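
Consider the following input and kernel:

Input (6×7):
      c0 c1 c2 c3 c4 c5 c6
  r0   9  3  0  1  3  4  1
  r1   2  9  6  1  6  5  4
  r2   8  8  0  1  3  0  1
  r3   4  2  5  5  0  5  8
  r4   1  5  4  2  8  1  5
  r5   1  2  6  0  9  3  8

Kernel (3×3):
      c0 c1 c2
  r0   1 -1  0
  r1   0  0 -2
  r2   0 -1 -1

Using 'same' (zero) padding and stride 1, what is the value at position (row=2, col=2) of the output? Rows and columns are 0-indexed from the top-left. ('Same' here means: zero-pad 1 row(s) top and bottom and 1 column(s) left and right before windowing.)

-9

The receptive field on the zero-padded input at this output position is [9 6 1 / 8 0 1 / 2 5 5]. Elementwise product with the kernel and sum: 9·1 + 6·-1 + 1·-2 + 5·-1 + 5·-1.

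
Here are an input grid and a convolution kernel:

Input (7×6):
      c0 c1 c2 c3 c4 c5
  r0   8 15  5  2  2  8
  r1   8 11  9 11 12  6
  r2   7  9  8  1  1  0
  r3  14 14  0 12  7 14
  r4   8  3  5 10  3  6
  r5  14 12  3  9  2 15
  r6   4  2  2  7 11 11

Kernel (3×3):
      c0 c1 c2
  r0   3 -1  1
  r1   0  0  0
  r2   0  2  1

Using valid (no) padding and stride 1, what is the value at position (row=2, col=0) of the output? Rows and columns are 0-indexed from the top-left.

31

The receptive field on the input at this output position is [7 9 8 / 14 14 0 / 8 3 5]. Elementwise product with the kernel and sum: 7·3 + 9·-1 + 8·1 + 3·2 + 5·1.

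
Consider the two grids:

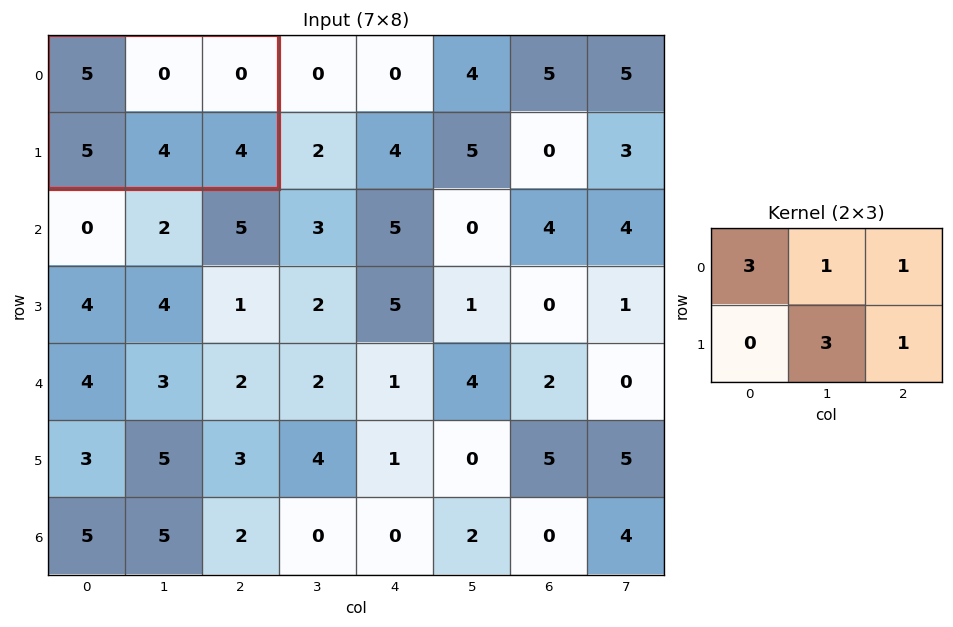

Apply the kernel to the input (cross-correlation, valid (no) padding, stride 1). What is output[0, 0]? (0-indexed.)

31

The receptive field on the input at this output position is [5 0 0 / 5 4 4]. Elementwise product with the kernel and sum: 5·3 + 0·1 + 0·1 + 4·3 + 4·1.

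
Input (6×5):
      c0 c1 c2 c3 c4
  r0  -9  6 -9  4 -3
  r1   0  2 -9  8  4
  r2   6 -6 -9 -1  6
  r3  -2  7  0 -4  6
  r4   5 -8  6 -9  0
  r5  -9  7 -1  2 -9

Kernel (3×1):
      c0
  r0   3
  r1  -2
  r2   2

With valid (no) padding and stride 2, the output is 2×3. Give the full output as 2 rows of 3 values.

-15 -27 -5
32 -15 6

Output[0,0]: The receptive field on the input at this output position is [-9 / 0 / 6]. Elementwise product with the kernel and sum: -9·3 + 0·-2 + 6·2.
Output[0,1]: The receptive field on the input at this output position is [-9 / -9 / -9]. Elementwise product with the kernel and sum: -9·3 + -9·-2 + -9·2.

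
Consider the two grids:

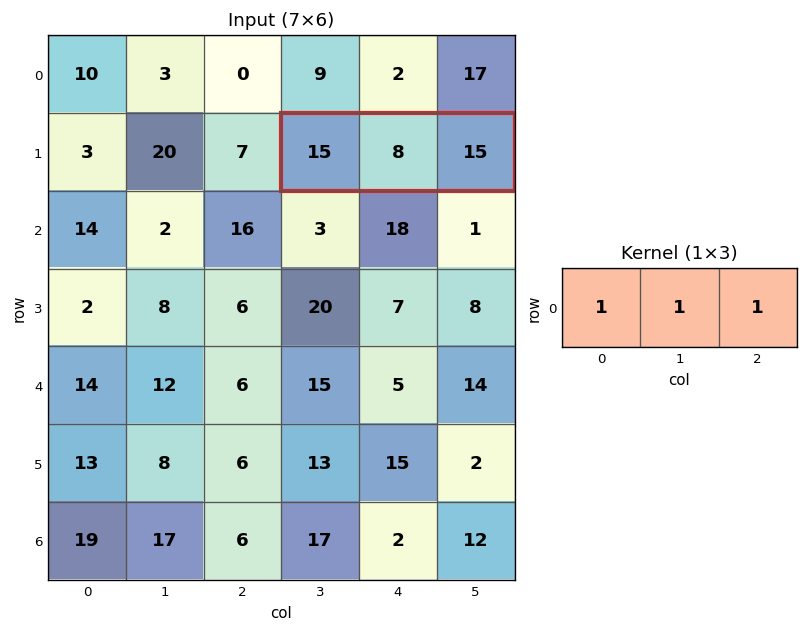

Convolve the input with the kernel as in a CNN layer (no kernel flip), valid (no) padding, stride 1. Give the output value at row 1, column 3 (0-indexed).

The receptive field on the input at this output position is [15 8 15]. Elementwise product with the kernel and sum: 15·1 + 8·1 + 15·1.

38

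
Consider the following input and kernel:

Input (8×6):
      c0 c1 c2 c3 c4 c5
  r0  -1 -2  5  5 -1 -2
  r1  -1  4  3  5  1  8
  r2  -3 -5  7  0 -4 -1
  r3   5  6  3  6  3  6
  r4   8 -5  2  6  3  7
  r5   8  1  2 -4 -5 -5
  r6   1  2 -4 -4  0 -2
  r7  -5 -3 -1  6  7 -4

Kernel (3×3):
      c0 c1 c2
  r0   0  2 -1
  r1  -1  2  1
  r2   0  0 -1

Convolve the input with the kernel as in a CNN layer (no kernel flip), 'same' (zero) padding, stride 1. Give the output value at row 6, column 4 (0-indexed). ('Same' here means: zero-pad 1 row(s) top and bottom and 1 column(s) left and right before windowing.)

1

The receptive field on the zero-padded input at this output position is [-4 -5 -5 / -4 0 -2 / 6 7 -4]. Elementwise product with the kernel and sum: -5·2 + -5·-1 + -4·-1 + 0·2 + -2·1 + -4·-1.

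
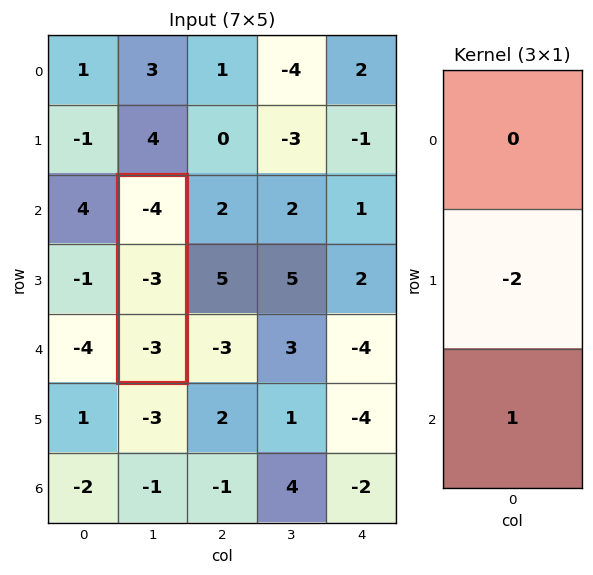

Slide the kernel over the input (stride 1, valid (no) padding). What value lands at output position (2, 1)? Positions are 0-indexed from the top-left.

The receptive field on the input at this output position is [-4 / -3 / -3]. Elementwise product with the kernel and sum: -3·-2 + -3·1.

3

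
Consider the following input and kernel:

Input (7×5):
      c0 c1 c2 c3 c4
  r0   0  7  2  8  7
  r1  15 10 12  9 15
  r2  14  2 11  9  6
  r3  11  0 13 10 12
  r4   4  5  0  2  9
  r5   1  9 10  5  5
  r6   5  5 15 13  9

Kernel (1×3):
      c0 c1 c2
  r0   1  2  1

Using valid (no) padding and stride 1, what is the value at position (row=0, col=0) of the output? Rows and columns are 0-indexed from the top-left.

The receptive field on the input at this output position is [0 7 2]. Elementwise product with the kernel and sum: 0·1 + 7·2 + 2·1.

16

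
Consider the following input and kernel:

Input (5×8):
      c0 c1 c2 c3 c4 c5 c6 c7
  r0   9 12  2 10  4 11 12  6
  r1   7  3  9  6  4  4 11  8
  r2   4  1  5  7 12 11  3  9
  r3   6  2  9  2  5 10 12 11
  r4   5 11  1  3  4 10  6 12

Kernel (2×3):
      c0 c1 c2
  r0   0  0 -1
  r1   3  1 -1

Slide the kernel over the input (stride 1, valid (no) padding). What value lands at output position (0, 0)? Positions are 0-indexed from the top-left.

The receptive field on the input at this output position is [9 12 2 / 7 3 9]. Elementwise product with the kernel and sum: 2·-1 + 7·3 + 3·1 + 9·-1.

13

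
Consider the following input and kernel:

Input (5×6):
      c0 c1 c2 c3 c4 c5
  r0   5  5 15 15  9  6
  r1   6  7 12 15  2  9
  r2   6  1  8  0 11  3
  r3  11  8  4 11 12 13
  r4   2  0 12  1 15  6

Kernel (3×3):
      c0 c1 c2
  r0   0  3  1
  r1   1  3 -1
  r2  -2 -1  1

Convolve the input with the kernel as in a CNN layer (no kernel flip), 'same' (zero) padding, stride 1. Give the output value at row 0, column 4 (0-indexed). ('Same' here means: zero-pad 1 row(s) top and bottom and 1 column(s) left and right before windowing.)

The receptive field on the zero-padded input at this output position is [0 0 0 / 15 9 6 / 15 2 9]. Elementwise product with the kernel and sum: 0·3 + 0·1 + 15·1 + 9·3 + 6·-1 + 15·-2 + 2·-1 + 9·1.

13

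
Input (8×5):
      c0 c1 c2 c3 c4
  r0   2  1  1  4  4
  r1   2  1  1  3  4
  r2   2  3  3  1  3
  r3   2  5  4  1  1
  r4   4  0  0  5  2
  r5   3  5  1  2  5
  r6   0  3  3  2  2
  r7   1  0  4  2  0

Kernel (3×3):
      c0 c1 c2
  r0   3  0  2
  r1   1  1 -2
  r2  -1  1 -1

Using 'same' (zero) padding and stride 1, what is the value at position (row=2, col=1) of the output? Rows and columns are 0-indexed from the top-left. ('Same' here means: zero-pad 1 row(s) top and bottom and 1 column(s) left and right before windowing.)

6

The receptive field on the zero-padded input at this output position is [2 1 1 / 2 3 3 / 2 5 4]. Elementwise product with the kernel and sum: 2·3 + 1·2 + 2·1 + 3·1 + 3·-2 + 2·-1 + 5·1 + 4·-1.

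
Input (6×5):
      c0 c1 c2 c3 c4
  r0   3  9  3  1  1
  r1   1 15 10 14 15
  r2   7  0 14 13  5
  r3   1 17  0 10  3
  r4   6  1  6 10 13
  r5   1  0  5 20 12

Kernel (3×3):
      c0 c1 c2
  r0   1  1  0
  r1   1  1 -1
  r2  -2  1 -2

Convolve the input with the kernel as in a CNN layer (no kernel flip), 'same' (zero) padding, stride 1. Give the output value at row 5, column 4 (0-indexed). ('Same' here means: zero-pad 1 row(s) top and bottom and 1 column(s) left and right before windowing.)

55

The receptive field on the zero-padded input at this output position is [10 13 0 / 20 12 0 / 0 0 0]. Elementwise product with the kernel and sum: 10·1 + 13·1 + 20·1 + 12·1 + 0·-1 + 0·-2 + 0·1 + 0·-2.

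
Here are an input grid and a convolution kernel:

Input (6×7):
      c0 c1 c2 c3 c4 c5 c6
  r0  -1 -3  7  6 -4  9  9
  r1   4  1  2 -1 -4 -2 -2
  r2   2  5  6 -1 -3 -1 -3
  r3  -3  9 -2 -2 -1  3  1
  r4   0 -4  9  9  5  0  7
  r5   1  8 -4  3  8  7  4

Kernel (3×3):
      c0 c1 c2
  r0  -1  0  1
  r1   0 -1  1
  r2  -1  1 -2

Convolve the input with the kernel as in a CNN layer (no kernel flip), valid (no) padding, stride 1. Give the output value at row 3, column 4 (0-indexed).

0

The receptive field on the input at this output position is [-1 3 1 / 5 0 7 / 8 7 4]. Elementwise product with the kernel and sum: -1·-1 + 1·1 + 0·-1 + 7·1 + 8·-1 + 7·1 + 4·-2.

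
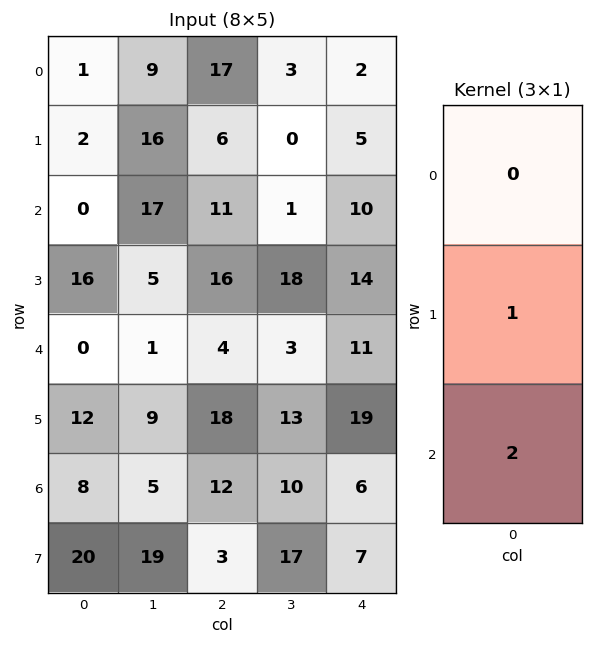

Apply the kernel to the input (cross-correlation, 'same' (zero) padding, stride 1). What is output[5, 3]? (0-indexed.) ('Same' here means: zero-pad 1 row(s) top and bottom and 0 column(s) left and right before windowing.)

The receptive field on the zero-padded input at this output position is [3 / 13 / 10]. Elementwise product with the kernel and sum: 13·1 + 10·2.

33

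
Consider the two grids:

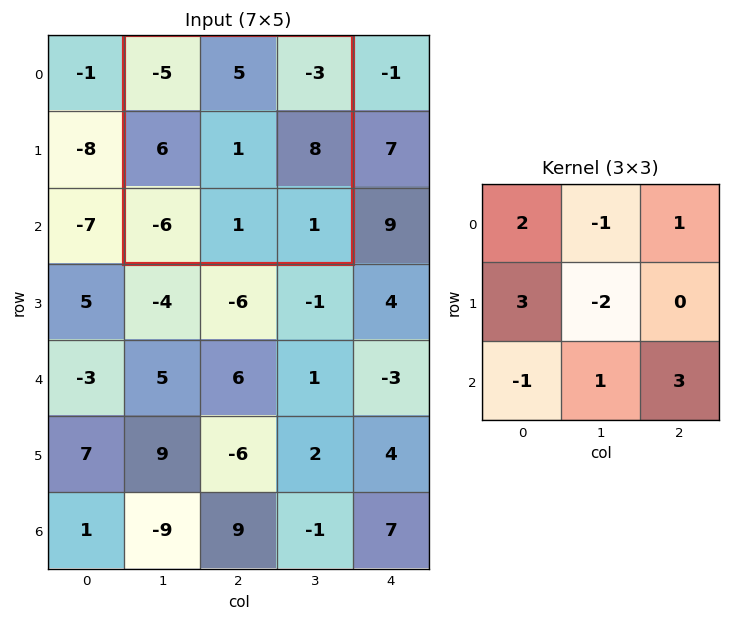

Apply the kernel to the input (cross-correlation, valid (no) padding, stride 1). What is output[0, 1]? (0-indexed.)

8

The receptive field on the input at this output position is [-5 5 -3 / 6 1 8 / -6 1 1]. Elementwise product with the kernel and sum: -5·2 + 5·-1 + -3·1 + 6·3 + 1·-2 + -6·-1 + 1·1 + 1·3.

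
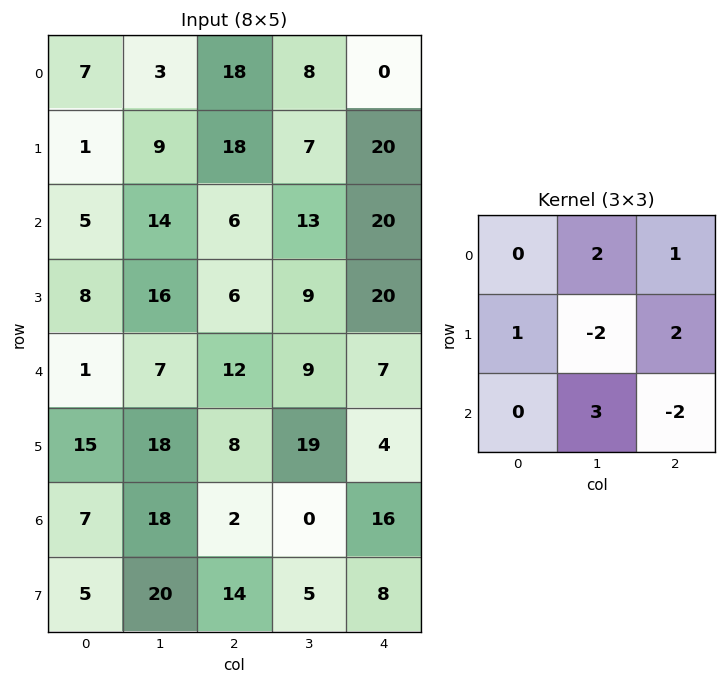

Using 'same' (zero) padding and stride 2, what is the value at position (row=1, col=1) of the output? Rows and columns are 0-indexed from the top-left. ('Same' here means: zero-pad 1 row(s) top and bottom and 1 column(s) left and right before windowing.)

71

The receptive field on the zero-padded input at this output position is [9 18 7 / 14 6 13 / 16 6 9]. Elementwise product with the kernel and sum: 18·2 + 7·1 + 14·1 + 6·-2 + 13·2 + 6·3 + 9·-2.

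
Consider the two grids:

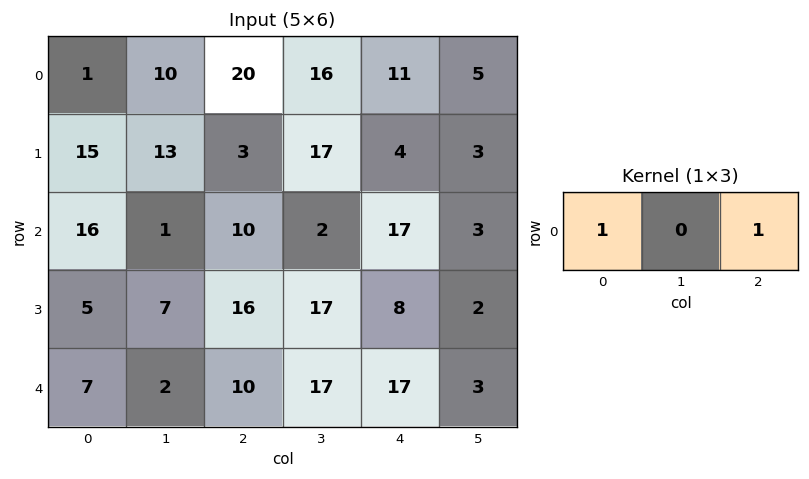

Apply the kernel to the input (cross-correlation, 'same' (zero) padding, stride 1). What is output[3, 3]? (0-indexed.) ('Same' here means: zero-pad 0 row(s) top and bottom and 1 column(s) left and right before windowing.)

The receptive field on the zero-padded input at this output position is [16 17 8]. Elementwise product with the kernel and sum: 16·1 + 8·1.

24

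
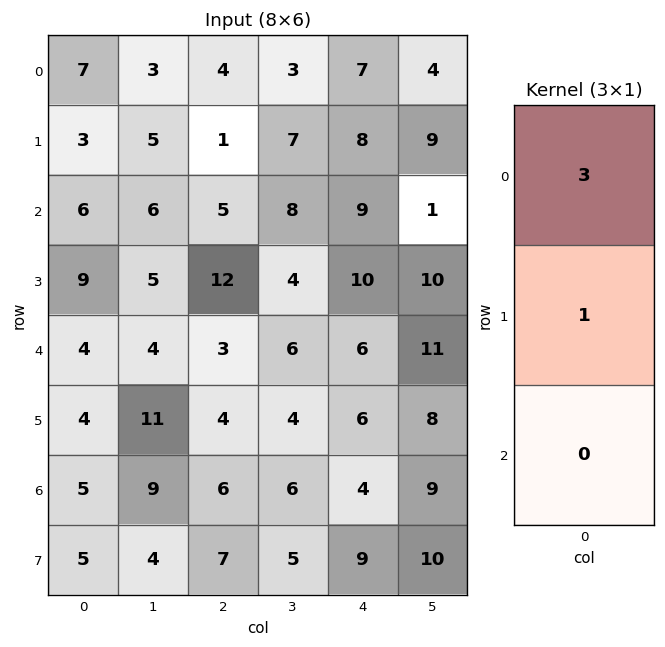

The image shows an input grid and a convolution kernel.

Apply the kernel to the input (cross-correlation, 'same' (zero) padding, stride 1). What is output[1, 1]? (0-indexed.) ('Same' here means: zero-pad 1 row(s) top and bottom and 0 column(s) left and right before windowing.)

The receptive field on the zero-padded input at this output position is [3 / 5 / 6]. Elementwise product with the kernel and sum: 3·3 + 5·1.

14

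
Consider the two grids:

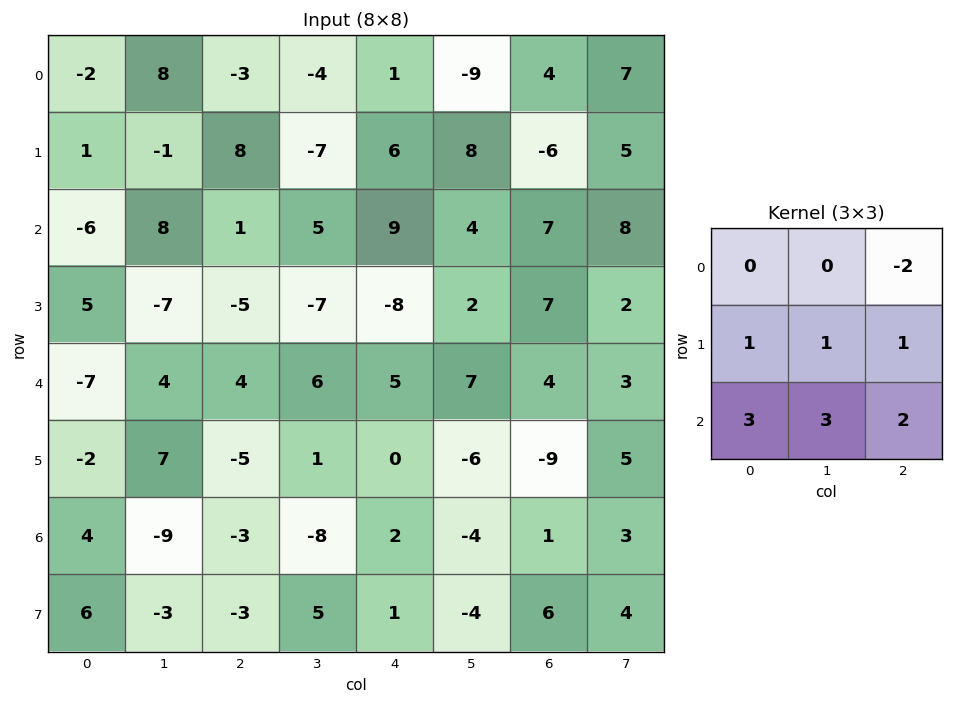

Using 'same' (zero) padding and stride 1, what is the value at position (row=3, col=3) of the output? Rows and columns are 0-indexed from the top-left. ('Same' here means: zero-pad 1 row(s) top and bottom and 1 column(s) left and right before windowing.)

2

The receptive field on the zero-padded input at this output position is [1 5 9 / -5 -7 -8 / 4 6 5]. Elementwise product with the kernel and sum: 9·-2 + -5·1 + -7·1 + -8·1 + 4·3 + 6·3 + 5·2.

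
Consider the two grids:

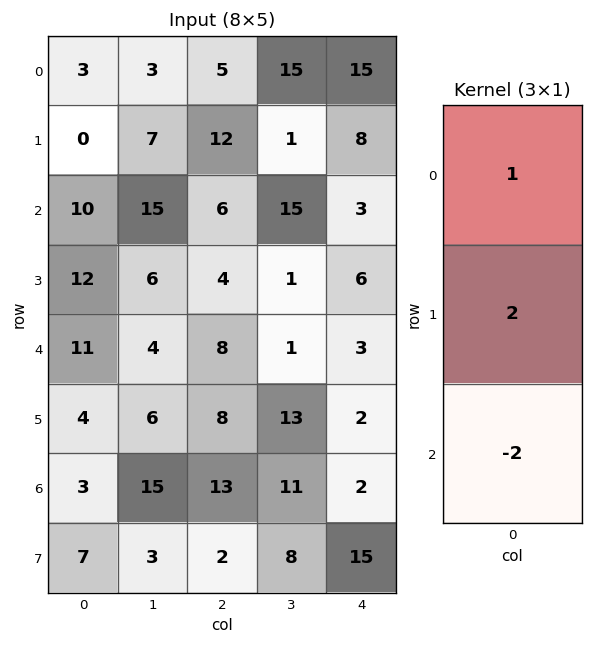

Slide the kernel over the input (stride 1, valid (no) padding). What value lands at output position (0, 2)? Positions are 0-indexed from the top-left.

The receptive field on the input at this output position is [5 / 12 / 6]. Elementwise product with the kernel and sum: 5·1 + 12·2 + 6·-2.

17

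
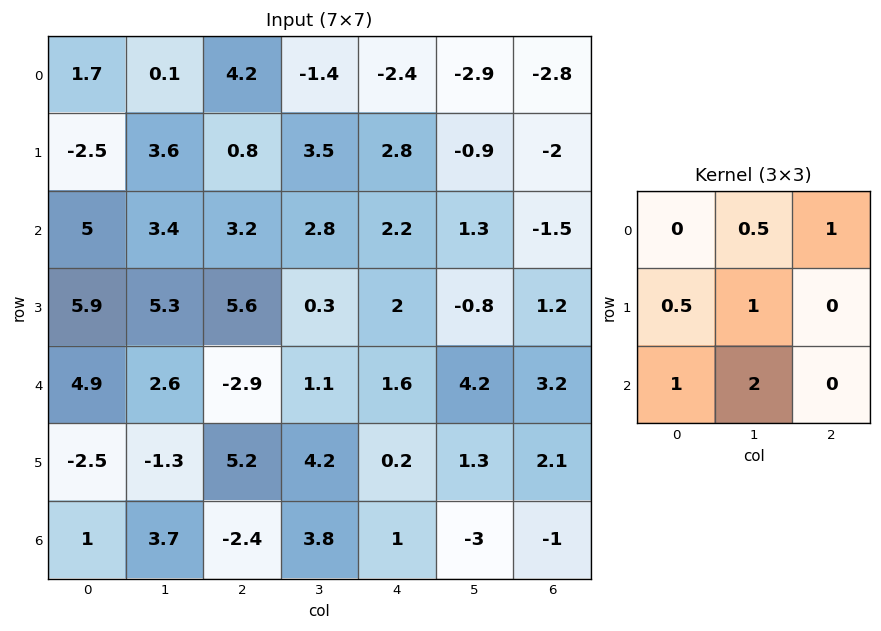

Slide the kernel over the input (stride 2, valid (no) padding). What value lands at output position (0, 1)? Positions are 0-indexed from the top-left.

9.6

The receptive field on the input at this output position is [4.2 -1.4 -2.4 / 0.8 3.5 2.8 / 3.2 2.8 2.2]. Elementwise product with the kernel and sum: -1.4·0.5 + -2.4·1 + 0.8·0.5 + 3.5·1 + 3.2·1 + 2.8·2.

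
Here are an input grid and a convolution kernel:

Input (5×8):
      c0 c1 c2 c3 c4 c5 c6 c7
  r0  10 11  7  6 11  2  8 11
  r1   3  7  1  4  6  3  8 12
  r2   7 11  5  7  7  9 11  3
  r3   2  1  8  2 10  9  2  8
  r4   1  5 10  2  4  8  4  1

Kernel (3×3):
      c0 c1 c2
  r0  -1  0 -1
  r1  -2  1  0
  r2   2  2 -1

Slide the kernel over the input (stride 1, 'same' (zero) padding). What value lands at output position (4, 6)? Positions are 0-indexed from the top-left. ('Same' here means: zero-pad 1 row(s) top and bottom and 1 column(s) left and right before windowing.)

-29

The receptive field on the zero-padded input at this output position is [9 2 8 / 8 4 1 / 0 0 0]. Elementwise product with the kernel and sum: 9·-1 + 8·-1 + 8·-2 + 4·1 + 0·2 + 0·2 + 0·-1.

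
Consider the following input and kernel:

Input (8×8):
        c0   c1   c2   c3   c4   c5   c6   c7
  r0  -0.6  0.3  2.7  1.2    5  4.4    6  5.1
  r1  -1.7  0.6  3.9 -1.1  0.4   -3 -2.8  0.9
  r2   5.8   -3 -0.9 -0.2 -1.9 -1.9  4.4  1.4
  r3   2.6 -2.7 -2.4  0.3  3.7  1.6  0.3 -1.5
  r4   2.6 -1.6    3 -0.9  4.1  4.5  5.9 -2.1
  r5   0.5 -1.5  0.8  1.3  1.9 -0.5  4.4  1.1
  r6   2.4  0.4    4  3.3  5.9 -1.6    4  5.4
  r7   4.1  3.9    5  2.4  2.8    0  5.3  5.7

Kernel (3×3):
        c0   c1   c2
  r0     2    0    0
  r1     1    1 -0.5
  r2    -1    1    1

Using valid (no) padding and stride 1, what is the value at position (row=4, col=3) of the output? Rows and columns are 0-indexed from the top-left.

The receptive field on the input at this output position is [-0.9 4.1 4.5 / 1.3 1.9 -0.5 / 3.3 5.9 -1.6]. Elementwise product with the kernel and sum: -0.9·2 + 1.3·1 + 1.9·1 + -0.5·-0.5 + 3.3·-1 + 5.9·1 + -1.6·1.

2.65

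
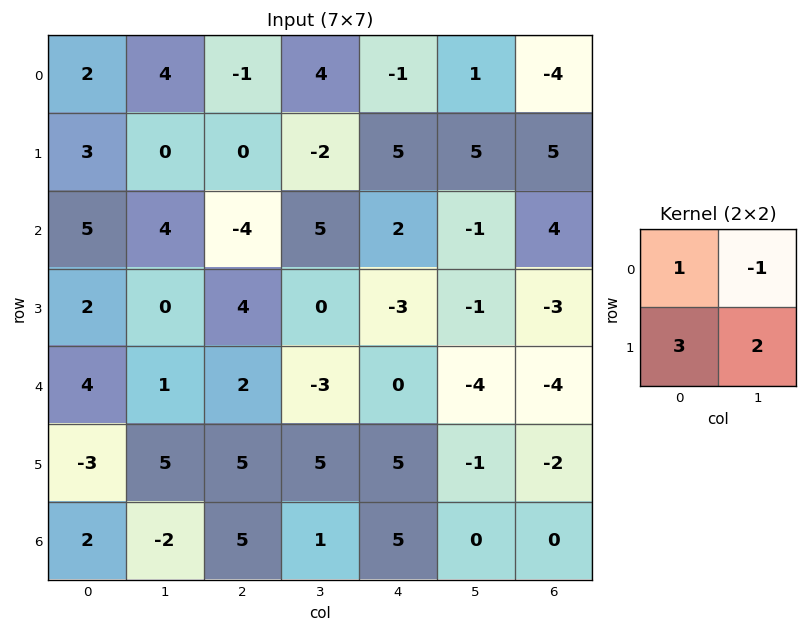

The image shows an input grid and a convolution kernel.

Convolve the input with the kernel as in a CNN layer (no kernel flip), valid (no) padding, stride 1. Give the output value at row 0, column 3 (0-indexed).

9

The receptive field on the input at this output position is [4 -1 / -2 5]. Elementwise product with the kernel and sum: 4·1 + -1·-1 + -2·3 + 5·2.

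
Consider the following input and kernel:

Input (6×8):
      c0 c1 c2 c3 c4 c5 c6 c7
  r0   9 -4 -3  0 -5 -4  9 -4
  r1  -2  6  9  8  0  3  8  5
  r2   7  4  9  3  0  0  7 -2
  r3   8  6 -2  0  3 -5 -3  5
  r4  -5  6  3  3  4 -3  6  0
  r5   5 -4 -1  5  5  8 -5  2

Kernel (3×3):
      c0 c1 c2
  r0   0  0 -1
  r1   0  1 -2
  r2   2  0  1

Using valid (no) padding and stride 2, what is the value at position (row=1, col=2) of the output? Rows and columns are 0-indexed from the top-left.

8

The receptive field on the input at this output position is [0 0 7 / 3 -5 -3 / 4 -3 6]. Elementwise product with the kernel and sum: 7·-1 + -5·1 + -3·-2 + 4·2 + 6·1.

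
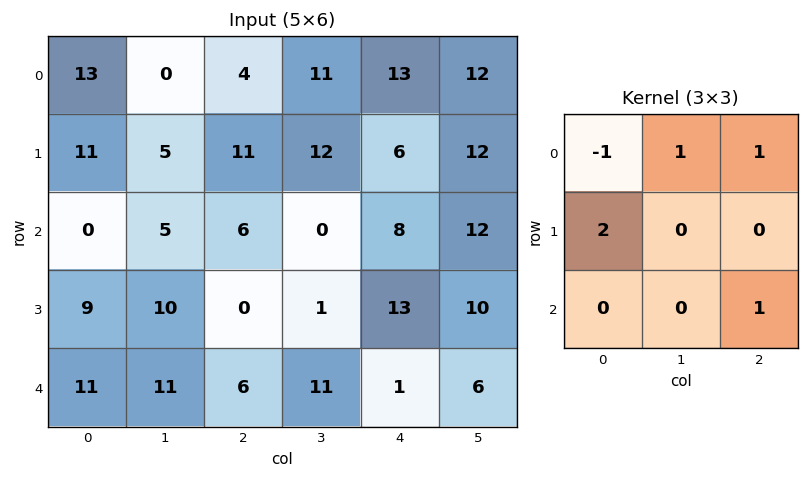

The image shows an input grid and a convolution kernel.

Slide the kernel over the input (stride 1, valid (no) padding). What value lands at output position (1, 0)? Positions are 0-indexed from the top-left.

The receptive field on the input at this output position is [11 5 11 / 0 5 6 / 9 10 0]. Elementwise product with the kernel and sum: 11·-1 + 5·1 + 11·1 + 0·2 + 0·1.

5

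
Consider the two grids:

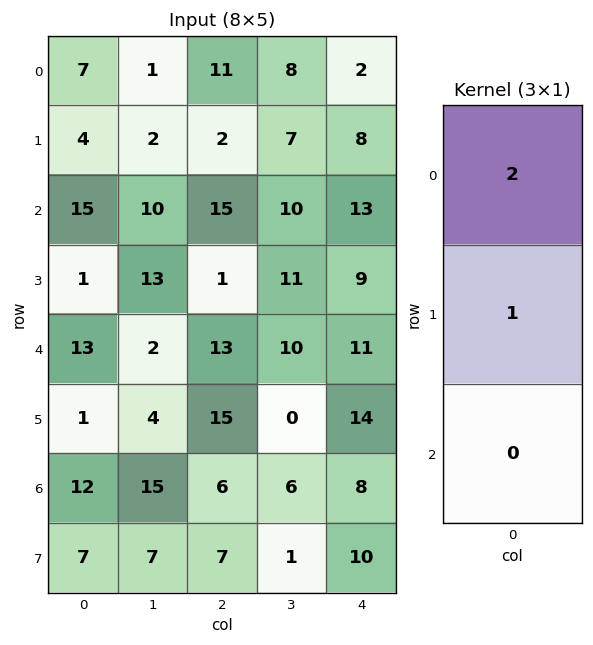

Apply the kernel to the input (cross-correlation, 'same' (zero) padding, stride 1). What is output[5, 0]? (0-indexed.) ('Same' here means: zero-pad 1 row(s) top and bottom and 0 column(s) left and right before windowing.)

The receptive field on the zero-padded input at this output position is [13 / 1 / 12]. Elementwise product with the kernel and sum: 13·2 + 1·1.

27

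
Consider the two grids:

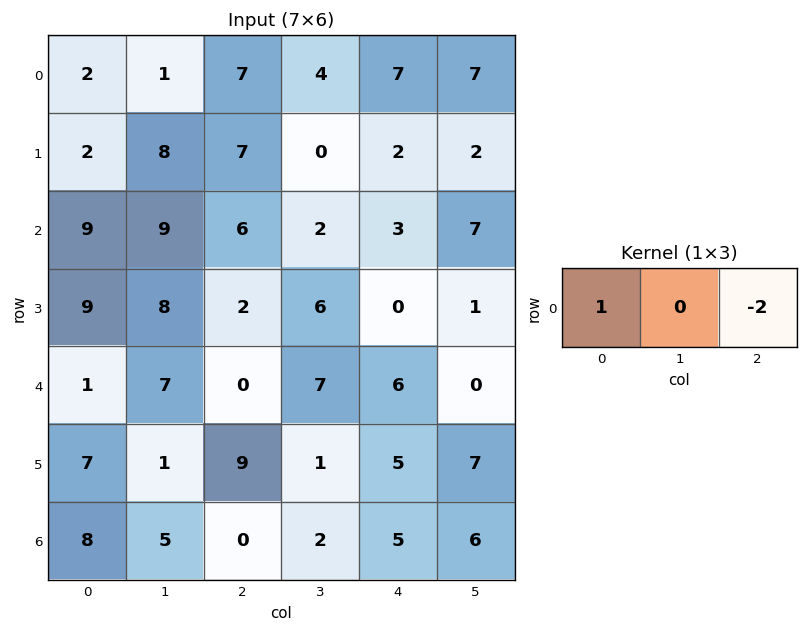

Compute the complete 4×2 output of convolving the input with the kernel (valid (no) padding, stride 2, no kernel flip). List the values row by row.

-12 -7
-3 0
1 -12
8 -10

Output[0,0]: The receptive field on the input at this output position is [2 1 7]. Elementwise product with the kernel and sum: 2·1 + 7·-2.
Output[0,1]: The receptive field on the input at this output position is [7 4 7]. Elementwise product with the kernel and sum: 7·1 + 7·-2.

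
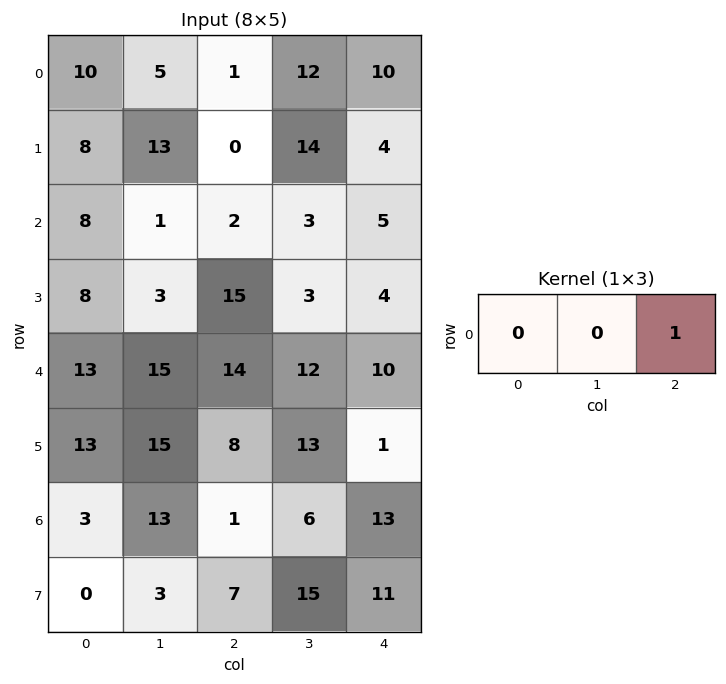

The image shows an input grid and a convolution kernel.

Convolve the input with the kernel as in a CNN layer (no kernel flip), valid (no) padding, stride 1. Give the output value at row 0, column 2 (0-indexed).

10

The receptive field on the input at this output position is [1 12 10]. Elementwise product with the kernel and sum: 10·1.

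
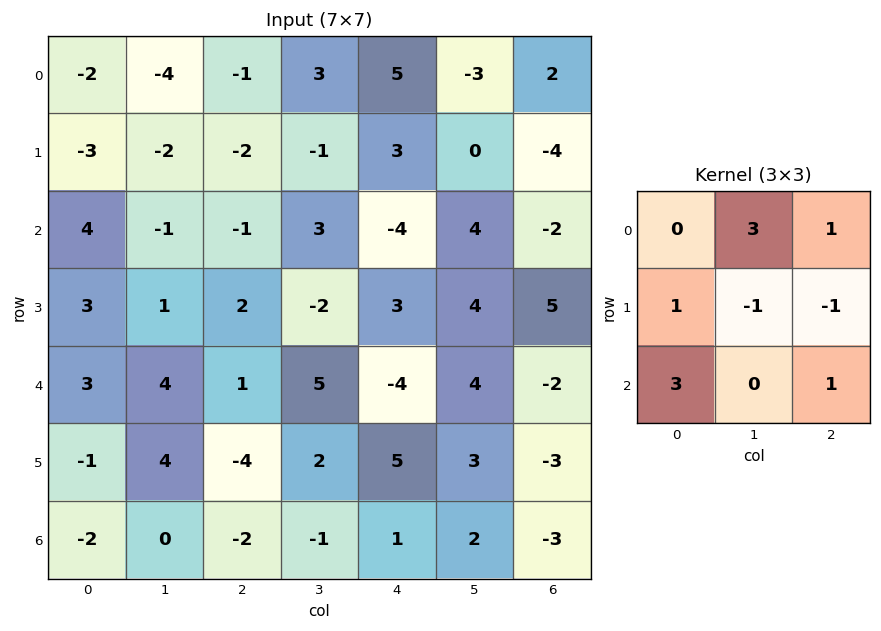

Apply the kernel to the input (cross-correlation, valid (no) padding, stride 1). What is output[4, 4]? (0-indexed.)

The receptive field on the input at this output position is [-4 4 -2 / 5 3 -3 / 1 2 -3]. Elementwise product with the kernel and sum: 4·3 + -2·1 + 5·1 + 3·-1 + -3·-1 + 1·3 + -3·1.

15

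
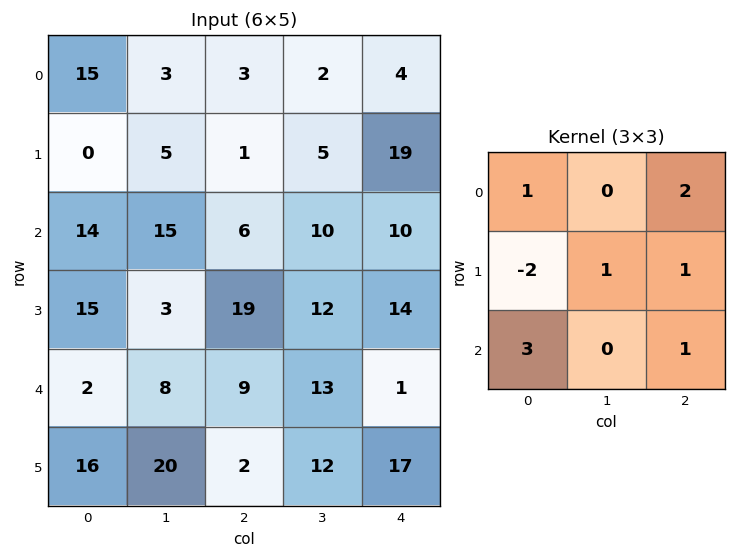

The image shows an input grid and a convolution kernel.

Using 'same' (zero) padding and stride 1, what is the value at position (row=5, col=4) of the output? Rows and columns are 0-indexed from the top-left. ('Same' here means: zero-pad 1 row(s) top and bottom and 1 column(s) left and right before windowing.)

The receptive field on the zero-padded input at this output position is [13 1 0 / 12 17 0 / 0 0 0]. Elementwise product with the kernel and sum: 13·1 + 0·2 + 12·-2 + 17·1 + 0·1 + 0·3 + 0·1.

6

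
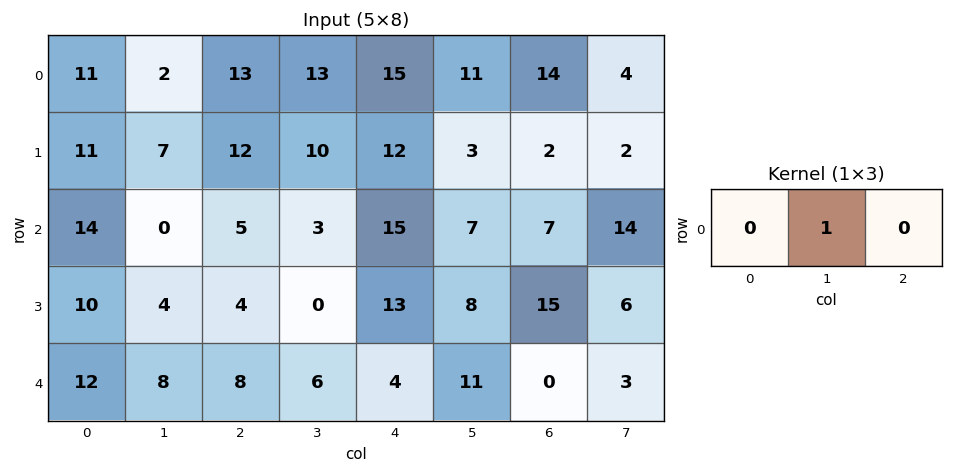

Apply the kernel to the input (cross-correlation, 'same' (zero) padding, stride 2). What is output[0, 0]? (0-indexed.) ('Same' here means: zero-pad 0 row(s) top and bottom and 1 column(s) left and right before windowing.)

The receptive field on the zero-padded input at this output position is [0 11 2]. Elementwise product with the kernel and sum: 11·1.

11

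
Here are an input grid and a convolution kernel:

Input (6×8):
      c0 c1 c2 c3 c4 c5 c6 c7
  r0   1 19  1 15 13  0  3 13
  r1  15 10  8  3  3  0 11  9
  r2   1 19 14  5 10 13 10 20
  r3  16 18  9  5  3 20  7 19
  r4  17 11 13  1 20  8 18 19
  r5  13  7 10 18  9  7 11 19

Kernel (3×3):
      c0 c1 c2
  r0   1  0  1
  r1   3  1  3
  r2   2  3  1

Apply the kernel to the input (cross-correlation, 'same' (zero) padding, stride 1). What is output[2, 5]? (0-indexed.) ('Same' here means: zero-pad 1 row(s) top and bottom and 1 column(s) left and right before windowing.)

160

The receptive field on the zero-padded input at this output position is [3 0 11 / 10 13 10 / 3 20 7]. Elementwise product with the kernel and sum: 3·1 + 11·1 + 10·3 + 13·1 + 10·3 + 3·2 + 20·3 + 7·1.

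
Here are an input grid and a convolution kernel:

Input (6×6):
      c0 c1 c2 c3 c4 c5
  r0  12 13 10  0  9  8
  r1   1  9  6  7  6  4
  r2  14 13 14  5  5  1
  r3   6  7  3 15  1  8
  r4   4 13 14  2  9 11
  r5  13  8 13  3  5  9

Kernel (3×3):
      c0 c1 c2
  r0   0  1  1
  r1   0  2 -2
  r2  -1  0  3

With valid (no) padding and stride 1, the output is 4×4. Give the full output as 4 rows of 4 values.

Output[0,0]: The receptive field on the input at this output position is [12 13 10 / 1 9 6 / 14 13 14]. Elementwise product with the kernel and sum: 13·1 + 10·1 + 9·2 + 6·-2 + 14·-1 + 14·3.

57 10 12 19
16 69 13 27
73 -12 51 23
34 43 4 29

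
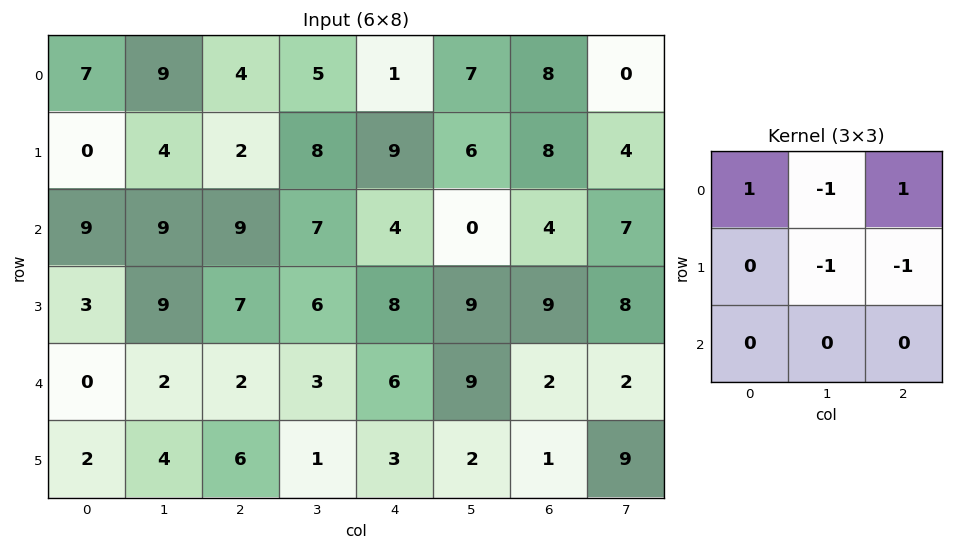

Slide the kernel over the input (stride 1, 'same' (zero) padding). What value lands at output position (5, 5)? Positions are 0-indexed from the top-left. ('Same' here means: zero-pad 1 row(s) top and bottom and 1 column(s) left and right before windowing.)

-4

The receptive field on the zero-padded input at this output position is [6 9 2 / 3 2 1 / 0 0 0]. Elementwise product with the kernel and sum: 6·1 + 9·-1 + 2·1 + 2·-1 + 1·-1.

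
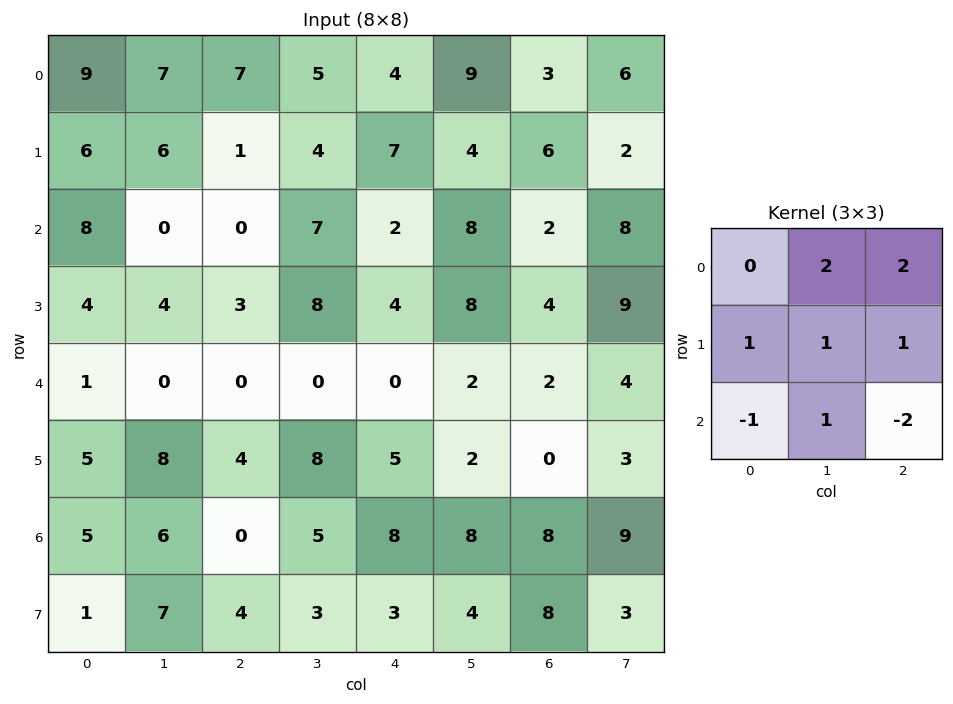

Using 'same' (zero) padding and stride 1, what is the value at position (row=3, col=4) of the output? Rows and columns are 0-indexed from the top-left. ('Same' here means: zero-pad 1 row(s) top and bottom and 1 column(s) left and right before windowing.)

36

The receptive field on the zero-padded input at this output position is [7 2 8 / 8 4 8 / 0 0 2]. Elementwise product with the kernel and sum: 2·2 + 8·2 + 8·1 + 4·1 + 8·1 + 0·-1 + 0·1 + 2·-2.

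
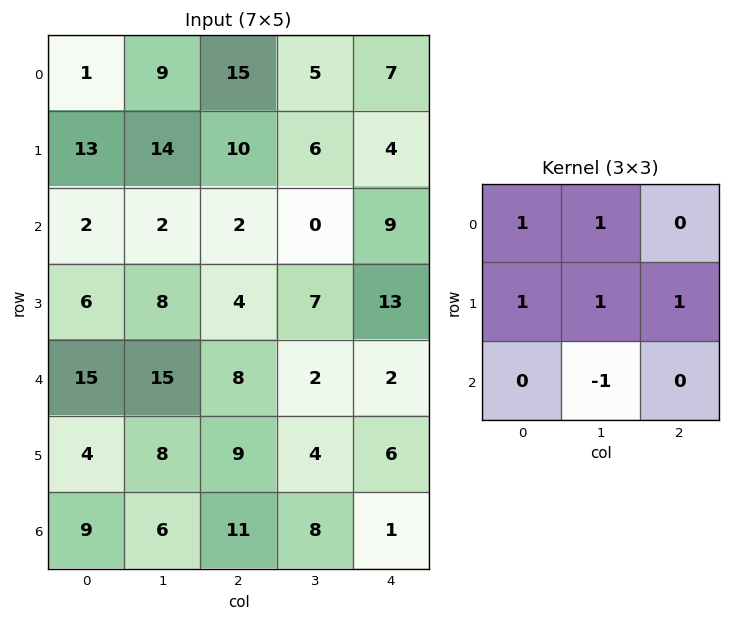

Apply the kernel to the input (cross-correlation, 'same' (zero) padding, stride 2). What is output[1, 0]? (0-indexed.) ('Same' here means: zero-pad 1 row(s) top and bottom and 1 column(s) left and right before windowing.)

The receptive field on the zero-padded input at this output position is [0 13 14 / 0 2 2 / 0 6 8]. Elementwise product with the kernel and sum: 0·1 + 13·1 + 0·1 + 2·1 + 2·1 + 6·-1.

11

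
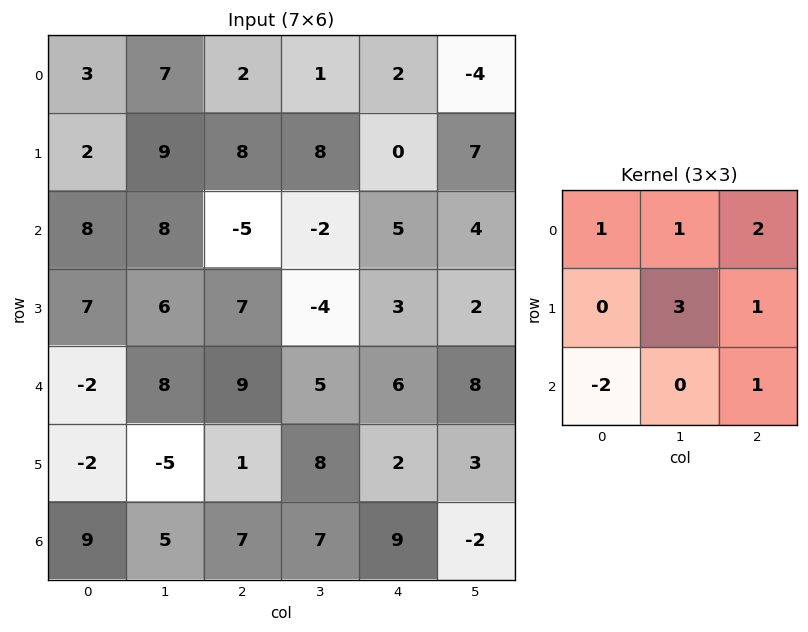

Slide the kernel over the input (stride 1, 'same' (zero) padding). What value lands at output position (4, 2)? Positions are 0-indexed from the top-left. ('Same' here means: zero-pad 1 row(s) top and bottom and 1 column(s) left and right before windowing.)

The receptive field on the zero-padded input at this output position is [6 7 -4 / 8 9 5 / -5 1 8]. Elementwise product with the kernel and sum: 6·1 + 7·1 + -4·2 + 9·3 + 5·1 + -5·-2 + 8·1.

55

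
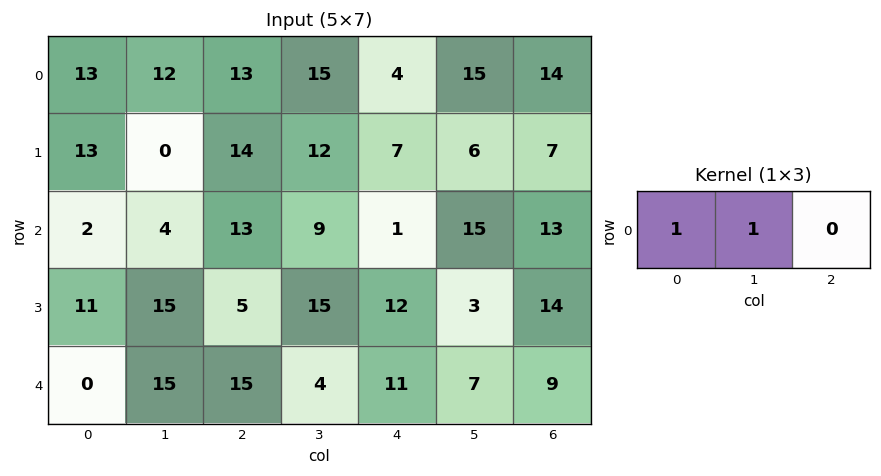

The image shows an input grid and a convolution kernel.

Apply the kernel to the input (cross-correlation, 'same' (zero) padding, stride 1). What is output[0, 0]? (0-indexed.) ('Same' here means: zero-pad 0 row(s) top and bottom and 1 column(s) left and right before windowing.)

The receptive field on the zero-padded input at this output position is [0 13 12]. Elementwise product with the kernel and sum: 0·1 + 13·1.

13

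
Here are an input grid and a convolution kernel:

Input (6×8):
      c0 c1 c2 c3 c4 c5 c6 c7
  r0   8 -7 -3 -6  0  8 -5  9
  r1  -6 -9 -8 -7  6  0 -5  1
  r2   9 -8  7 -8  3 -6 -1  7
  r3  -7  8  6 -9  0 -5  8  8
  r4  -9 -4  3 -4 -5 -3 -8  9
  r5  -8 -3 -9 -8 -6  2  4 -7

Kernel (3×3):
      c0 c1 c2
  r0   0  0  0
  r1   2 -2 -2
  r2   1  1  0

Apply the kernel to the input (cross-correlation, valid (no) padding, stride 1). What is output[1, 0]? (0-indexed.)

The receptive field on the input at this output position is [-6 -9 -8 / 9 -8 7 / -7 8 6]. Elementwise product with the kernel and sum: 9·2 + -8·-2 + 7·-2 + -7·1 + 8·1.

21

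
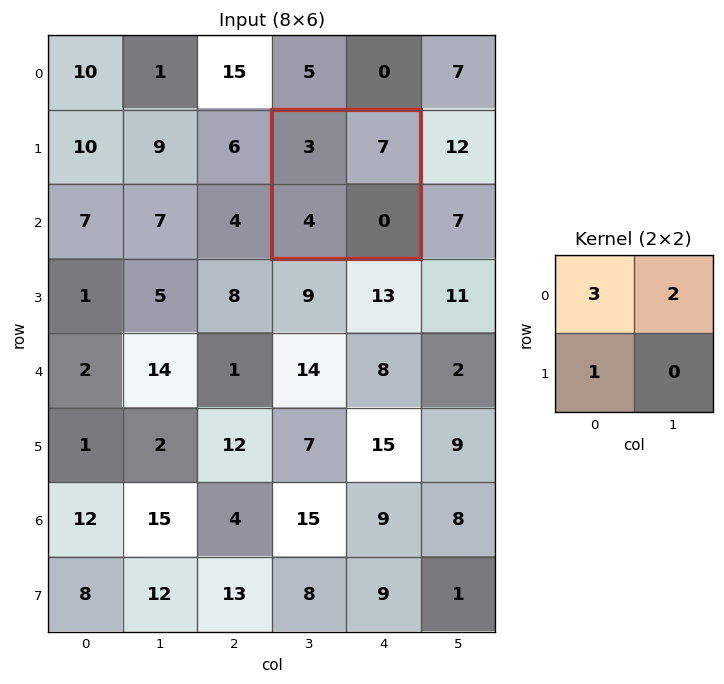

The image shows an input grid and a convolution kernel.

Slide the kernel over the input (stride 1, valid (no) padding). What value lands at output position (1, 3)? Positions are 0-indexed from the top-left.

The receptive field on the input at this output position is [3 7 / 4 0]. Elementwise product with the kernel and sum: 3·3 + 7·2 + 4·1.

27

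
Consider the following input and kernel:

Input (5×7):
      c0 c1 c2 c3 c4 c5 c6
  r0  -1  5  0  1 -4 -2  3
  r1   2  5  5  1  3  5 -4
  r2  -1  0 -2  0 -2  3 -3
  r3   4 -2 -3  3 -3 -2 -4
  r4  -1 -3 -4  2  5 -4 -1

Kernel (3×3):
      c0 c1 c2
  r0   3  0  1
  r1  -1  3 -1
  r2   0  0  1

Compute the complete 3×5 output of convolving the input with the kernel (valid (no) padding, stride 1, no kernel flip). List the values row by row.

Output[0,0]: The receptive field on the input at this output position is [-1 5 0 / 2 5 5 / -1 0 -2]. Elementwise product with the kernel and sum: -1·3 + 0·1 + 2·-1 + 5·3 + 5·-1 + -2·1.

3 25 -11 7 4
11 13 19 -3 15
-16 -8 12 -11 -9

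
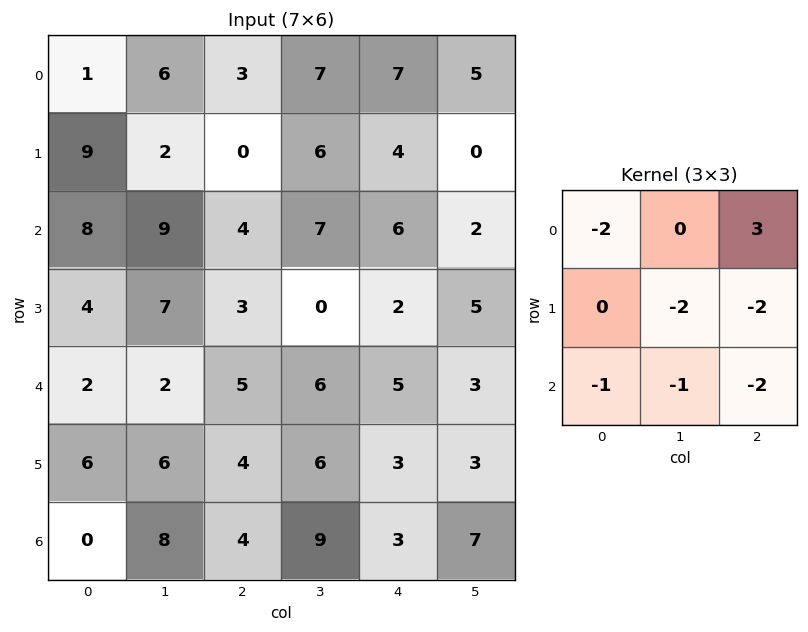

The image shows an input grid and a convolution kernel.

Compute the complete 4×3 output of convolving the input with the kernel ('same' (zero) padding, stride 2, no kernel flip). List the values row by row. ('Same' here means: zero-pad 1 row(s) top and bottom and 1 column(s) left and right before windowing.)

-27 -34 -34
-46 -18 -40
-5 -58 -16
2 -20 -23

Output[0,0]: The receptive field on the zero-padded input at this output position is [0 0 0 / 0 1 6 / 0 9 2]. Elementwise product with the kernel and sum: 0·-2 + 0·3 + 1·-2 + 6·-2 + 0·-1 + 9·-1 + 2·-2.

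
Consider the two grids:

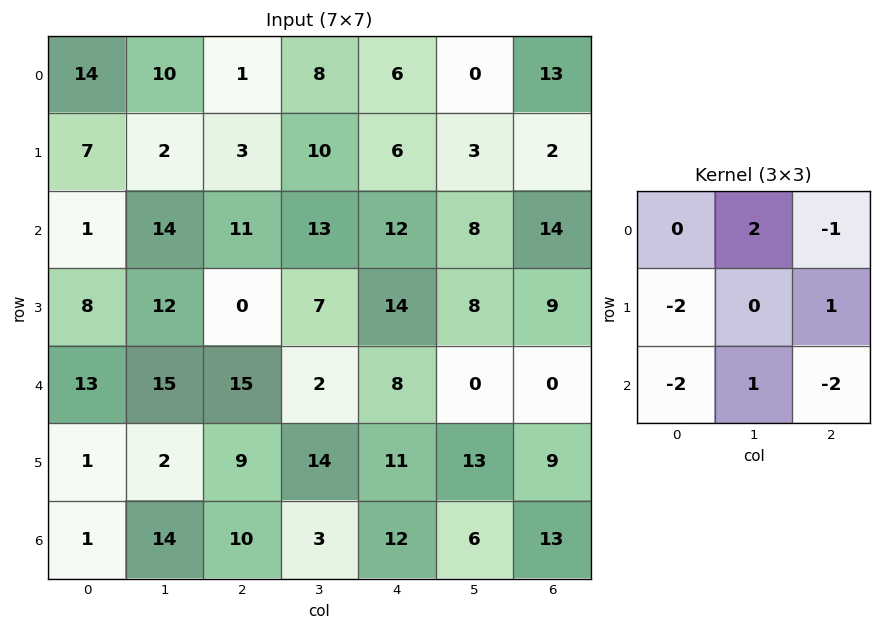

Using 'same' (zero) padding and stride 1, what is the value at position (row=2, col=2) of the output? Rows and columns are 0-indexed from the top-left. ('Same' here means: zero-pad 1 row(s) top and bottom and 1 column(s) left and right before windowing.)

-57

The receptive field on the zero-padded input at this output position is [2 3 10 / 14 11 13 / 12 0 7]. Elementwise product with the kernel and sum: 3·2 + 10·-1 + 14·-2 + 13·1 + 12·-2 + 0·1 + 7·-2.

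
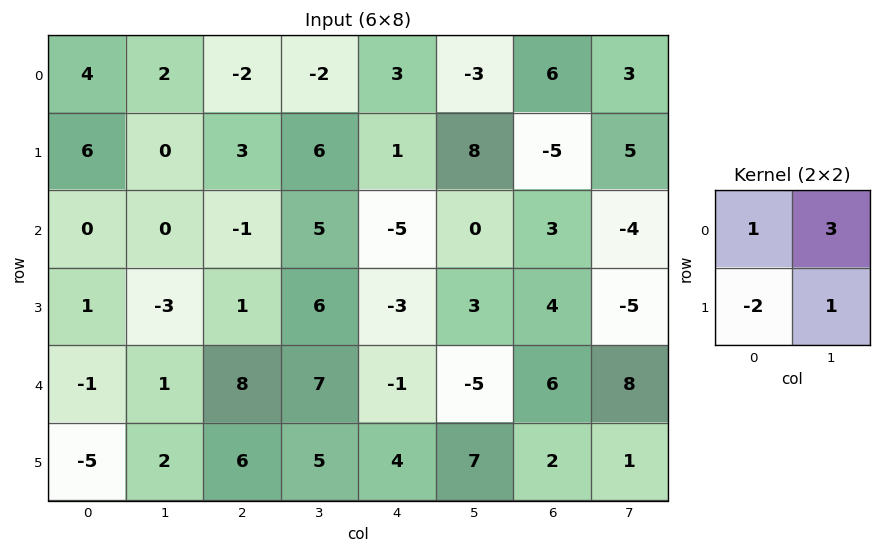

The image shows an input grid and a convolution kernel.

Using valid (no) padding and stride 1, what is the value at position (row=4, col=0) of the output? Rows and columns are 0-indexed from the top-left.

14

The receptive field on the input at this output position is [-1 1 / -5 2]. Elementwise product with the kernel and sum: -1·1 + 1·3 + -5·-2 + 2·1.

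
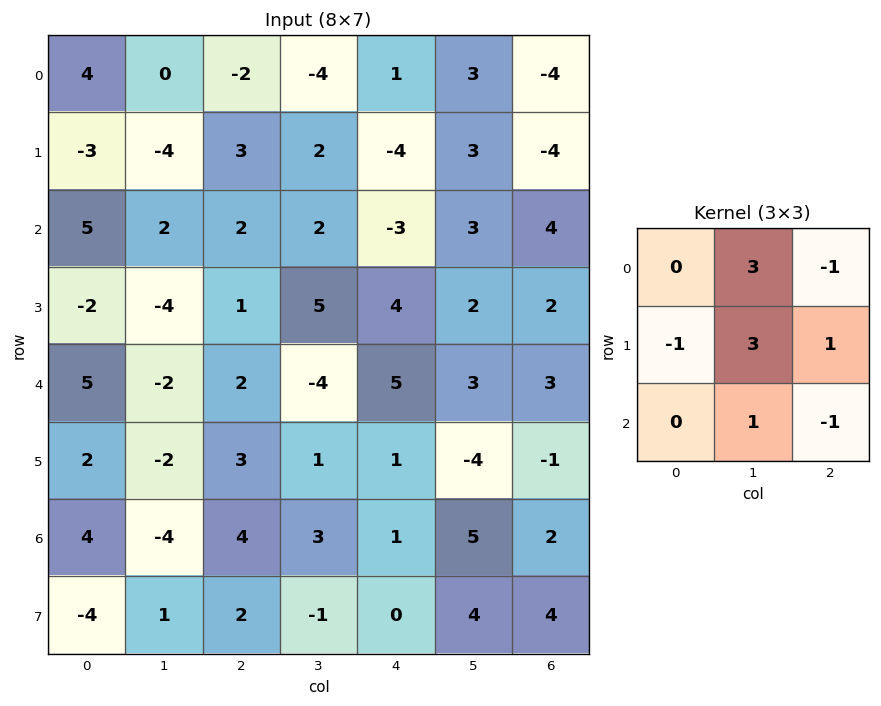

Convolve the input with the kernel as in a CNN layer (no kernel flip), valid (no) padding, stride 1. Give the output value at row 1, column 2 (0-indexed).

12

The receptive field on the input at this output position is [3 2 -4 / 2 2 -3 / 1 5 4]. Elementwise product with the kernel and sum: 2·3 + -4·-1 + 2·-1 + 2·3 + -3·1 + 5·1 + 4·-1.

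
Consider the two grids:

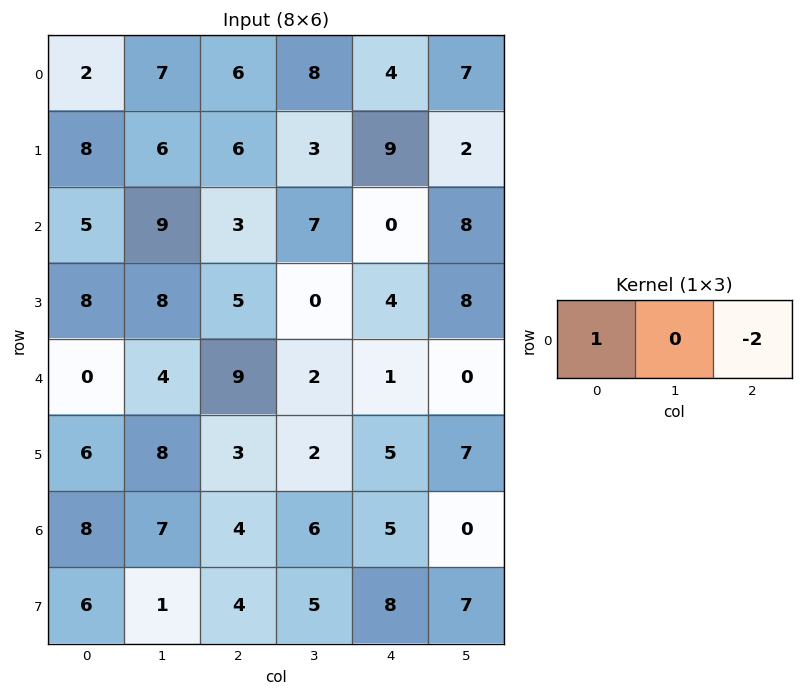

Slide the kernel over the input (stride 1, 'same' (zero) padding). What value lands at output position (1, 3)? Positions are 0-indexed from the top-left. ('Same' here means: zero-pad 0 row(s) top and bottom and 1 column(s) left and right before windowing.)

-12

The receptive field on the zero-padded input at this output position is [6 3 9]. Elementwise product with the kernel and sum: 6·1 + 9·-2.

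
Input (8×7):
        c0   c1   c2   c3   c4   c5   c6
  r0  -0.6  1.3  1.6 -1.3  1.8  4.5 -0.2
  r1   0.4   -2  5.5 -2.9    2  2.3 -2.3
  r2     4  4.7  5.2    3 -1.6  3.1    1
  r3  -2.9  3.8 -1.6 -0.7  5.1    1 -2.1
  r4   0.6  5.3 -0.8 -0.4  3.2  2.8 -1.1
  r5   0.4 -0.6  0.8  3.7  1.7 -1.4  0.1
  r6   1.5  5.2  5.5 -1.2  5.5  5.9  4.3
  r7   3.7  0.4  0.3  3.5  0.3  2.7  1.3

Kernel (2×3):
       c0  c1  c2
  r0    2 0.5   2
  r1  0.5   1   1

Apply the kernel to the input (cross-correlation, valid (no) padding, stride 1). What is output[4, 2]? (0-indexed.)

10.4

The receptive field on the input at this output position is [-0.8 -0.4 3.2 / 0.8 3.7 1.7]. Elementwise product with the kernel and sum: -0.8·2 + -0.4·0.5 + 3.2·2 + 0.8·0.5 + 3.7·1 + 1.7·1.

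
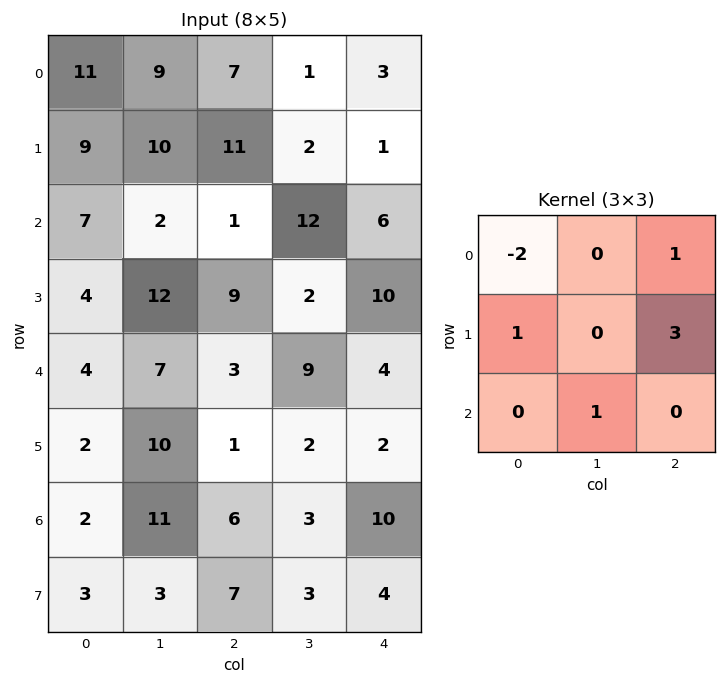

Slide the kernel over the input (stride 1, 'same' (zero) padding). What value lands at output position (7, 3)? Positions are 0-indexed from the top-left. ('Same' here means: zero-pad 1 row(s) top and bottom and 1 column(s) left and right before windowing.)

17

The receptive field on the zero-padded input at this output position is [6 3 10 / 7 3 4 / 0 0 0]. Elementwise product with the kernel and sum: 6·-2 + 10·1 + 7·1 + 4·3 + 0·1.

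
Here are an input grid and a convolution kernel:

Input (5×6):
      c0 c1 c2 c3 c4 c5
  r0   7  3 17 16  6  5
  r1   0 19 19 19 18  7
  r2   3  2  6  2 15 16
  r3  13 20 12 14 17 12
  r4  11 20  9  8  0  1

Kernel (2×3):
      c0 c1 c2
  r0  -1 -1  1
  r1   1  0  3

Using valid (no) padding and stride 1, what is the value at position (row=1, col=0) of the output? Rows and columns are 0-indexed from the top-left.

21

The receptive field on the input at this output position is [0 19 19 / 3 2 6]. Elementwise product with the kernel and sum: 0·-1 + 19·-1 + 19·1 + 3·1 + 6·3.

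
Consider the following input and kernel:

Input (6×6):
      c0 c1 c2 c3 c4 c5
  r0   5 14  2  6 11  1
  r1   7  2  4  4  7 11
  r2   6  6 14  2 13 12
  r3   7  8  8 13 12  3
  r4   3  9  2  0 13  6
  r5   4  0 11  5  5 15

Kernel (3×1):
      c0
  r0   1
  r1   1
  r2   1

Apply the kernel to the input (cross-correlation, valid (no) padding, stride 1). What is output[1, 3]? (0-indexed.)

The receptive field on the input at this output position is [4 / 2 / 13]. Elementwise product with the kernel and sum: 4·1 + 2·1 + 13·1.

19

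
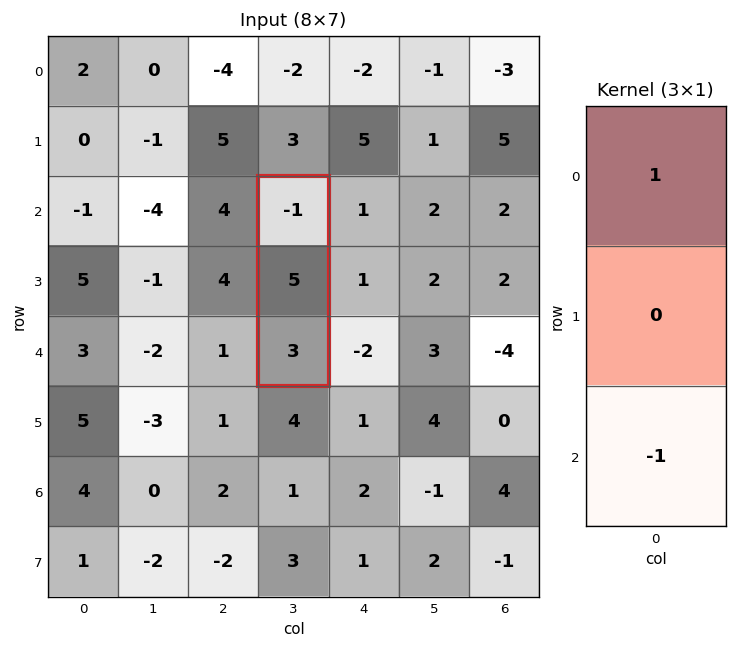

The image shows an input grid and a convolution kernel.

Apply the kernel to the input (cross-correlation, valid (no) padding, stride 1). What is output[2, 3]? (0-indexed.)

-4

The receptive field on the input at this output position is [-1 / 5 / 3]. Elementwise product with the kernel and sum: -1·1 + 3·-1.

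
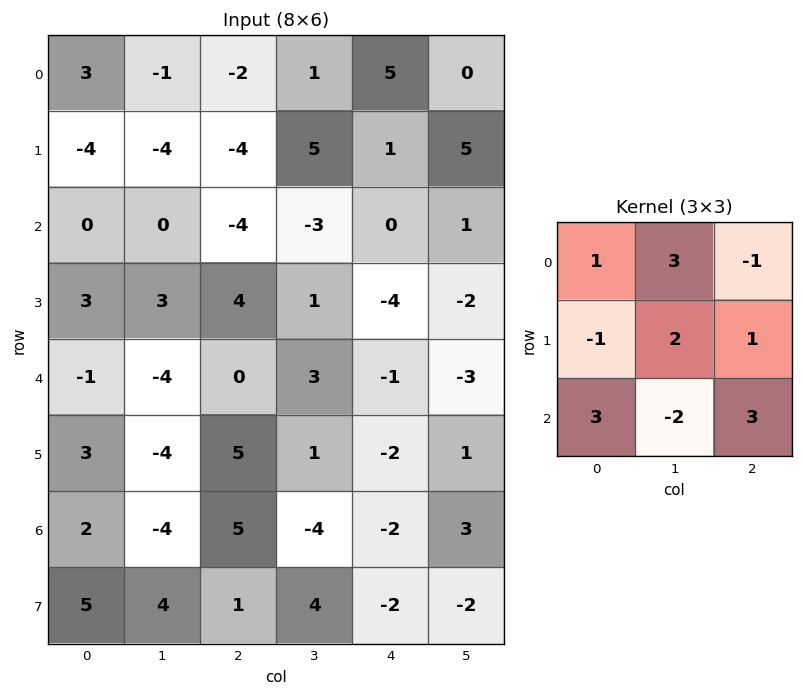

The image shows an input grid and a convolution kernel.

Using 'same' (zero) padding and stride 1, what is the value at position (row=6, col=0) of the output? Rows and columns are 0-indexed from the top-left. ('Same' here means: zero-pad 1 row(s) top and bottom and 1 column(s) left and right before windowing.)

15

The receptive field on the zero-padded input at this output position is [0 3 -4 / 0 2 -4 / 0 5 4]. Elementwise product with the kernel and sum: 0·1 + 3·3 + -4·-1 + 0·-1 + 2·2 + -4·1 + 0·3 + 5·-2 + 4·3.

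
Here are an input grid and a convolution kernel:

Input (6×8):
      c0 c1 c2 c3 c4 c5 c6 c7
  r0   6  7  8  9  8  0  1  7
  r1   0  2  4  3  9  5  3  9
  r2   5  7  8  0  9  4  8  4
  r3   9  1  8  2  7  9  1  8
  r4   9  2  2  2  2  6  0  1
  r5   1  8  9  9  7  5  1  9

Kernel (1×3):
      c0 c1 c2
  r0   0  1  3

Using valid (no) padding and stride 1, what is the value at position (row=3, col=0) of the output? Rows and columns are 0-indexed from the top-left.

The receptive field on the input at this output position is [9 1 8]. Elementwise product with the kernel and sum: 1·1 + 8·3.

25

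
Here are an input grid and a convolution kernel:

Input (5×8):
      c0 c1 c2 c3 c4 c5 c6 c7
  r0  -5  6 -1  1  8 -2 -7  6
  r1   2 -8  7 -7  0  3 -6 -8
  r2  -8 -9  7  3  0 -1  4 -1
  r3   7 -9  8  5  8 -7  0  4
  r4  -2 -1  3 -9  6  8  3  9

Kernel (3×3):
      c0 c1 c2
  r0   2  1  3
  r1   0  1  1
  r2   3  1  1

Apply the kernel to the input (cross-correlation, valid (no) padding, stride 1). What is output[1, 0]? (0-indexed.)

The receptive field on the input at this output position is [2 -8 7 / -8 -9 7 / 7 -9 8]. Elementwise product with the kernel and sum: 2·2 + -8·1 + 7·3 + -9·1 + 7·1 + 7·3 + -9·1 + 8·1.

35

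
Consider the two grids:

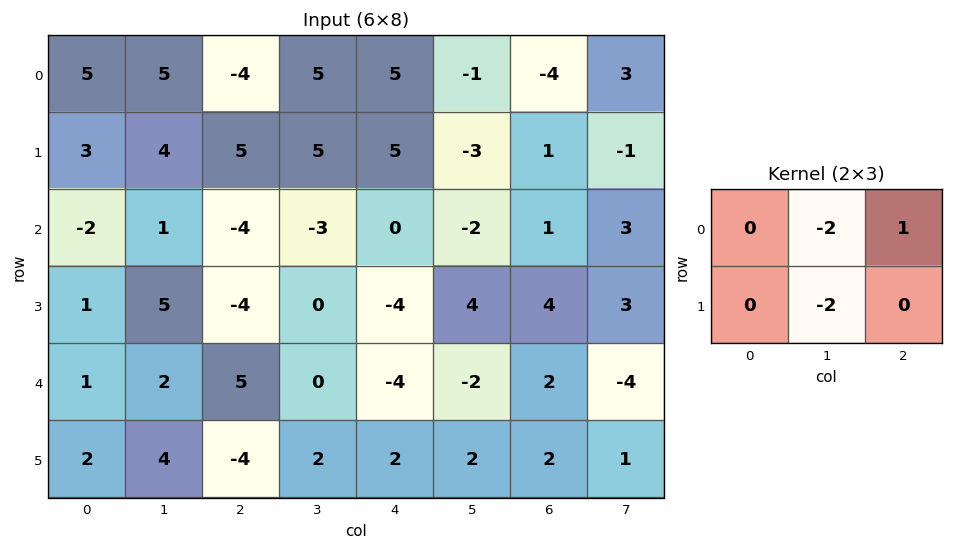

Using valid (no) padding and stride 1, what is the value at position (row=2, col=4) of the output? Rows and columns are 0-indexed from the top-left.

-3

The receptive field on the input at this output position is [0 -2 1 / -4 4 4]. Elementwise product with the kernel and sum: -2·-2 + 1·1 + 4·-2.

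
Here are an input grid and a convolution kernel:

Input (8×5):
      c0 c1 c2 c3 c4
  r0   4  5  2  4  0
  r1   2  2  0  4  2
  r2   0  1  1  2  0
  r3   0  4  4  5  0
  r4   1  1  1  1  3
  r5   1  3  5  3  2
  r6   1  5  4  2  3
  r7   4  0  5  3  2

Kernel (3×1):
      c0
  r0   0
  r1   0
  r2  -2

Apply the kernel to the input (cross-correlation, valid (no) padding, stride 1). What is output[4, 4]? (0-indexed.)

-6

The receptive field on the input at this output position is [3 / 2 / 3]. Elementwise product with the kernel and sum: 3·-2.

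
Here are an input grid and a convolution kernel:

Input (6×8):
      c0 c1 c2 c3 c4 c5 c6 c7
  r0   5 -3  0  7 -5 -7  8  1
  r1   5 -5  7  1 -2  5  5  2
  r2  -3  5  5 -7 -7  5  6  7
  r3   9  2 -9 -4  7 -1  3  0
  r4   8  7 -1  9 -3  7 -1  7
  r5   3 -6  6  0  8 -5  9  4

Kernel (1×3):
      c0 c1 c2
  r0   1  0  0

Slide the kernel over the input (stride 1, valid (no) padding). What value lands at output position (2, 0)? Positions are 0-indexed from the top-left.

The receptive field on the input at this output position is [-3 5 5]. Elementwise product with the kernel and sum: -3·1.

-3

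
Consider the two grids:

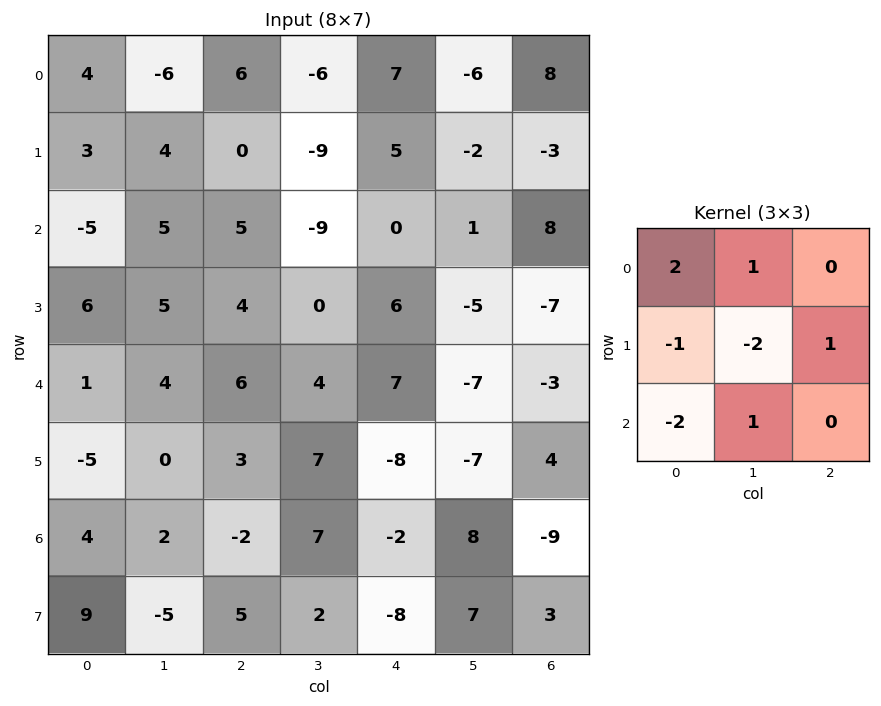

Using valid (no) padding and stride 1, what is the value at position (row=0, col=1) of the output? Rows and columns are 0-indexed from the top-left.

The receptive field on the input at this output position is [-6 6 -6 / 4 0 -9 / 5 5 -9]. Elementwise product with the kernel and sum: -6·2 + 6·1 + 4·-1 + 0·-2 + -9·1 + 5·-2 + 5·1.

-24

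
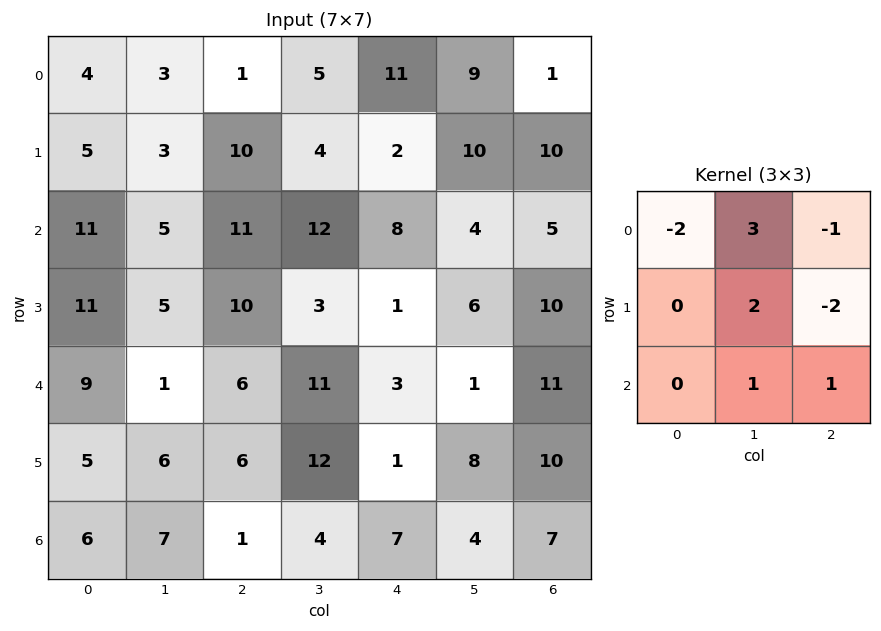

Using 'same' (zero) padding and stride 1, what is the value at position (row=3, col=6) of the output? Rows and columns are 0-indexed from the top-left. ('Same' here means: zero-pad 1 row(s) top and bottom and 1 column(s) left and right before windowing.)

The receptive field on the zero-padded input at this output position is [4 5 0 / 6 10 0 / 1 11 0]. Elementwise product with the kernel and sum: 4·-2 + 5·3 + 0·-1 + 10·2 + 0·-2 + 11·1 + 0·1.

38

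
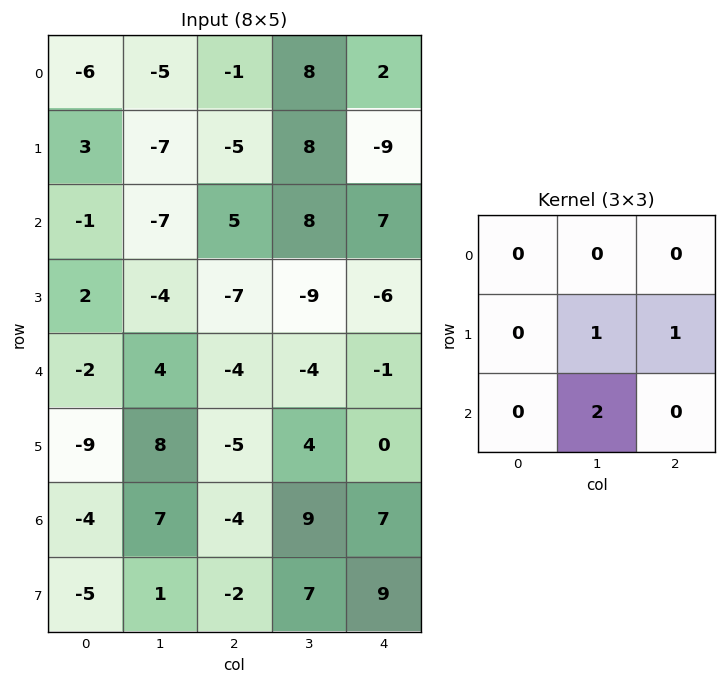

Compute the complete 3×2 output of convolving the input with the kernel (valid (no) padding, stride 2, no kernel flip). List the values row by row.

-26 15
-3 -23
17 22

Output[0,0]: The receptive field on the input at this output position is [-6 -5 -1 / 3 -7 -5 / -1 -7 5]. Elementwise product with the kernel and sum: -7·1 + -5·1 + -7·2.
Output[0,1]: The receptive field on the input at this output position is [-1 8 2 / -5 8 -9 / 5 8 7]. Elementwise product with the kernel and sum: 8·1 + -9·1 + 8·2.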